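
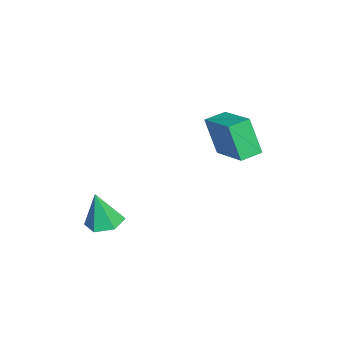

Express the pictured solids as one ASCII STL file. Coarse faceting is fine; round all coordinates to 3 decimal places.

solid 
facet normal -0.061 0.208 -0.976
outer loop
vertex 2.792 -0.762 -1.535
vertex 2.105 -0.505 -1.437
vertex 2.683 -0.048 -1.376
endloop
endfacet
facet normal 0.931 0.062 0.360
outer loop
vertex 2.792 -0.762 -1.535
vertex 2.683 -0.048 -1.376
vertex 2.195 -0.815 0.017
endloop
endfacet
facet normal -0.060 0.207 -0.977
outer loop
vertex 2.683 -0.048 -1.376
vertex 2.105 -0.505 -1.437
vertex 1.996 0.209 -1.279
endloop
endfacet
facet normal 0.360 0.758 0.544
outer loop
vertex 2.683 -0.048 -1.376
vertex 1.996 0.209 -1.279
vertex 2.195 -0.815 0.017
endloop
endfacet
facet normal -0.060 0.207 -0.977
outer loop
vertex 1.996 0.209 -1.279
vertex 2.105 -0.505 -1.437
vertex 1.418 -0.248 -1.34
endloop
endfacet
facet normal -0.546 0.615 0.569
outer loop
vertex 1.996 0.209 -1.279
vertex 1.418 -0.248 -1.34
vertex 2.195 -0.815 0.017
endloop
endfacet
facet normal -0.060 0.208 -0.976
outer loop
vertex 1.418 -0.248 -1.34
vertex 2.105 -0.505 -1.437
vertex 1.526 -0.963 -1.499
endloop
endfacet
facet normal -0.883 -0.225 0.412
outer loop
vertex 1.418 -0.248 -1.34
vertex 1.526 -0.963 -1.499
vertex 2.195 -0.815 0.017
endloop
endfacet
facet normal -0.060 0.208 -0.976
outer loop
vertex 1.526 -0.963 -1.499
vertex 2.105 -0.505 -1.437
vertex 2.213 -1.22 -1.596
endloop
endfacet
facet normal -0.313 -0.922 0.228
outer loop
vertex 1.526 -0.963 -1.499
vertex 2.213 -1.22 -1.596
vertex 2.195 -0.815 0.017
endloop
endfacet
facet normal -0.062 0.208 -0.976
outer loop
vertex 2.213 -1.22 -1.596
vertex 2.105 -0.505 -1.437
vertex 2.792 -0.762 -1.535
endloop
endfacet
facet normal 0.594 -0.778 0.202
outer loop
vertex 2.213 -1.22 -1.596
vertex 2.792 -0.762 -1.535
vertex 2.195 -0.815 0.017
endloop
endfacet
facet normal -0.755 -0.570 -0.325
outer loop
vertex -1.491 2.469 1.845
vertex -2.056 3.146 1.969
vertex -1.218 2.977 0.32
endloop
endfacet
facet normal 0.634 -0.760 -0.140
outer loop
vertex 0.156 4.014 0.911
vertex -1.491 2.469 1.845
vertex -1.218 2.977 0.32
endloop
endfacet
facet normal -0.755 -0.570 -0.325
outer loop
vertex -1.218 2.977 0.32
vertex -2.056 3.146 1.969
vertex -1.782 3.653 0.444
endloop
endfacet
facet normal 0.167 0.311 -0.935
outer loop
vertex -1.782 3.653 0.444
vertex 0.156 4.014 0.911
vertex -1.218 2.977 0.32
endloop
endfacet
facet normal -0.168 -0.311 0.935
outer loop
vertex -1.491 2.469 1.845
vertex -0.682 4.183 2.56
vertex -2.056 3.146 1.969
endloop
endfacet
facet normal 0.635 -0.760 -0.139
outer loop
vertex -0.118 3.507 2.436
vertex -1.491 2.469 1.845
vertex 0.156 4.014 0.911
endloop
endfacet
facet normal -0.167 -0.311 0.935
outer loop
vertex -0.118 3.507 2.436
vertex -0.682 4.183 2.56
vertex -1.491 2.469 1.845
endloop
endfacet
facet normal -0.634 0.761 0.139
outer loop
vertex -2.056 3.146 1.969
vertex -0.682 4.183 2.56
vertex -1.782 3.653 0.444
endloop
endfacet
facet normal 0.167 0.311 -0.935
outer loop
vertex -0.409 4.691 1.035
vertex 0.156 4.014 0.911
vertex -1.782 3.653 0.444
endloop
endfacet
facet normal -0.635 0.760 0.140
outer loop
vertex -1.782 3.653 0.444
vertex -0.682 4.183 2.56
vertex -0.409 4.691 1.035
endloop
endfacet
facet normal 0.754 0.570 0.325
outer loop
vertex -0.409 4.691 1.035
vertex -0.118 3.507 2.436
vertex 0.156 4.014 0.911
endloop
endfacet
facet normal 0.755 0.570 0.325
outer loop
vertex -0.682 4.183 2.56
vertex -0.118 3.507 2.436
vertex -0.409 4.691 1.035
endloop
endfacet

endsolid


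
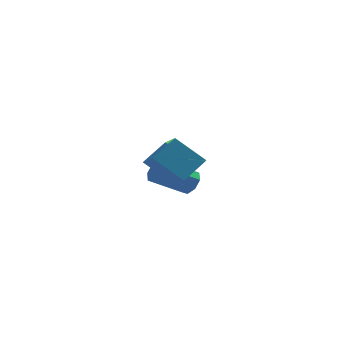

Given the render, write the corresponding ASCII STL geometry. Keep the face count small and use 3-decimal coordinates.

solid 
facet normal 0.721 0.465 -0.514
outer loop
vertex 0.946 3.255 -0.868
vertex 0.566 3.56 -1.125
vertex 0.861 3.613 -0.663
endloop
endfacet
facet normal 0.663 -0.247 0.707
outer loop
vertex 0.946 3.255 -0.868
vertex 0.861 3.613 -0.663
vertex -0.107 2.576 -0.118
endloop
endfacet
facet normal 0.663 -0.247 0.707
outer loop
vertex -0.107 2.576 -0.118
vertex 0.861 3.613 -0.663
vertex -0.192 2.934 0.087
endloop
endfacet
facet normal -0.721 -0.465 0.513
outer loop
vertex -0.107 2.576 -0.118
vertex -0.192 2.934 0.087
vertex -0.486 2.88 -0.375
endloop
endfacet
facet normal 0.721 0.465 -0.514
outer loop
vertex 0.861 3.613 -0.663
vertex 0.566 3.56 -1.125
vertex 0.603 3.94 -0.729
endloop
endfacet
facet normal 0.325 0.427 0.844
outer loop
vertex 0.861 3.613 -0.663
vertex 0.603 3.94 -0.729
vertex -0.192 2.934 0.087
endloop
endfacet
facet normal 0.325 0.428 0.844
outer loop
vertex -0.192 2.934 0.087
vertex 0.603 3.94 -0.729
vertex -0.45 3.26 0.021
endloop
endfacet
facet normal -0.721 -0.466 0.513
outer loop
vertex -0.192 2.934 0.087
vertex -0.45 3.26 0.021
vertex -0.486 2.88 -0.375
endloop
endfacet
facet normal 0.722 0.465 -0.513
outer loop
vertex 0.603 3.94 -0.729
vertex 0.566 3.56 -1.125
vertex 0.324 4.044 -1.027
endloop
endfacet
facet normal -0.203 0.850 0.486
outer loop
vertex 0.603 3.94 -0.729
vertex 0.324 4.044 -1.027
vertex -0.45 3.26 0.021
endloop
endfacet
facet normal -0.203 0.850 0.486
outer loop
vertex -0.45 3.26 0.021
vertex 0.324 4.044 -1.027
vertex -0.729 3.364 -0.277
endloop
endfacet
facet normal -0.721 -0.466 0.513
outer loop
vertex -0.45 3.26 0.021
vertex -0.729 3.364 -0.277
vertex -0.486 2.88 -0.375
endloop
endfacet
facet normal 0.721 0.465 -0.514
outer loop
vertex 0.324 4.044 -1.027
vertex 0.566 3.56 -1.125
vertex 0.187 3.864 -1.382
endloop
endfacet
facet normal -0.612 0.775 -0.157
outer loop
vertex 0.324 4.044 -1.027
vertex 0.187 3.864 -1.382
vertex -0.729 3.364 -0.277
endloop
endfacet
facet normal -0.611 0.776 -0.155
outer loop
vertex -0.729 3.364 -0.277
vertex 0.187 3.864 -1.382
vertex -0.866 3.185 -0.632
endloop
endfacet
facet normal -0.721 -0.466 0.513
outer loop
vertex -0.729 3.364 -0.277
vertex -0.866 3.185 -0.632
vertex -0.486 2.88 -0.375
endloop
endfacet
facet normal 0.721 0.465 -0.513
outer loop
vertex 0.187 3.864 -1.382
vertex 0.566 3.56 -1.125
vertex 0.272 3.506 -1.587
endloop
endfacet
facet normal -0.663 0.247 -0.707
outer loop
vertex 0.187 3.864 -1.382
vertex 0.272 3.506 -1.587
vertex -0.866 3.185 -0.632
endloop
endfacet
facet normal -0.663 0.247 -0.707
outer loop
vertex -0.866 3.185 -0.632
vertex 0.272 3.506 -1.587
vertex -0.781 2.827 -0.837
endloop
endfacet
facet normal -0.721 -0.465 0.514
outer loop
vertex -0.866 3.185 -0.632
vertex -0.781 2.827 -0.837
vertex -0.486 2.88 -0.375
endloop
endfacet
facet normal 0.721 0.466 -0.513
outer loop
vertex 0.272 3.506 -1.587
vertex 0.566 3.56 -1.125
vertex 0.53 3.18 -1.521
endloop
endfacet
facet normal -0.325 -0.428 -0.843
outer loop
vertex 0.272 3.506 -1.587
vertex 0.53 3.18 -1.521
vertex -0.781 2.827 -0.837
endloop
endfacet
facet normal -0.325 -0.427 -0.844
outer loop
vertex -0.781 2.827 -0.837
vertex 0.53 3.18 -1.521
vertex -0.523 2.5 -0.771
endloop
endfacet
facet normal -0.721 -0.465 0.514
outer loop
vertex -0.781 2.827 -0.837
vertex -0.523 2.5 -0.771
vertex -0.486 2.88 -0.375
endloop
endfacet
facet normal 0.721 0.466 -0.513
outer loop
vertex 0.53 3.18 -1.521
vertex 0.566 3.56 -1.125
vertex 0.809 3.076 -1.223
endloop
endfacet
facet normal 0.203 -0.850 -0.486
outer loop
vertex 0.53 3.18 -1.521
vertex 0.809 3.076 -1.223
vertex -0.523 2.5 -0.771
endloop
endfacet
facet normal 0.203 -0.850 -0.486
outer loop
vertex -0.523 2.5 -0.771
vertex 0.809 3.076 -1.223
vertex -0.244 2.396 -0.473
endloop
endfacet
facet normal -0.722 -0.465 0.513
outer loop
vertex -0.523 2.5 -0.771
vertex -0.244 2.396 -0.473
vertex -0.486 2.88 -0.375
endloop
endfacet
facet normal 0.721 0.466 -0.513
outer loop
vertex 0.809 3.076 -1.223
vertex 0.566 3.56 -1.125
vertex 0.946 3.255 -0.868
endloop
endfacet
facet normal 0.612 -0.776 0.155
outer loop
vertex 0.809 3.076 -1.223
vertex 0.946 3.255 -0.868
vertex -0.244 2.396 -0.473
endloop
endfacet
facet normal 0.612 -0.775 0.157
outer loop
vertex -0.244 2.396 -0.473
vertex 0.946 3.255 -0.868
vertex -0.107 2.576 -0.118
endloop
endfacet
facet normal -0.721 -0.465 0.514
outer loop
vertex -0.244 2.396 -0.473
vertex -0.107 2.576 -0.118
vertex -0.486 2.88 -0.375
endloop
endfacet
facet normal -0.745 0.008 0.667
outer loop
vertex 0.204 -1.482 1.87
vertex 0.799 -0.78 2.526
vertex -0.284 -0.55 1.315
endloop
endfacet
facet normal -0.526 -0.621 -0.580
outer loop
vertex 0.721 -0.56 0.414
vertex 0.204 -1.482 1.87
vertex -0.284 -0.55 1.315
endloop
endfacet
facet normal -0.745 0.008 0.667
outer loop
vertex -0.284 -0.55 1.315
vertex 0.799 -0.78 2.526
vertex 0.311 0.152 1.971
endloop
endfacet
facet normal -0.410 0.784 -0.466
outer loop
vertex 0.311 0.152 1.971
vertex 0.721 -0.56 0.414
vertex -0.284 -0.55 1.315
endloop
endfacet
facet normal 0.410 -0.784 0.466
outer loop
vertex 0.204 -1.482 1.87
vertex 1.804 -0.79 1.625
vertex 0.799 -0.78 2.526
endloop
endfacet
facet normal -0.526 -0.621 -0.580
outer loop
vertex 1.209 -1.492 0.969
vertex 0.204 -1.482 1.87
vertex 0.721 -0.56 0.414
endloop
endfacet
facet normal 0.410 -0.784 0.466
outer loop
vertex 1.209 -1.492 0.969
vertex 1.804 -0.79 1.625
vertex 0.204 -1.482 1.87
endloop
endfacet
facet normal 0.526 0.621 0.580
outer loop
vertex 0.799 -0.78 2.526
vertex 1.804 -0.79 1.625
vertex 0.311 0.152 1.971
endloop
endfacet
facet normal -0.410 0.784 -0.466
outer loop
vertex 1.316 0.142 1.07
vertex 0.721 -0.56 0.414
vertex 0.311 0.152 1.971
endloop
endfacet
facet normal 0.526 0.621 0.580
outer loop
vertex 0.311 0.152 1.971
vertex 1.804 -0.79 1.625
vertex 1.316 0.142 1.07
endloop
endfacet
facet normal 0.745 -0.008 -0.667
outer loop
vertex 1.316 0.142 1.07
vertex 1.209 -1.492 0.969
vertex 0.721 -0.56 0.414
endloop
endfacet
facet normal 0.745 -0.008 -0.667
outer loop
vertex 1.804 -0.79 1.625
vertex 1.209 -1.492 0.969
vertex 1.316 0.142 1.07
endloop
endfacet

endsolid


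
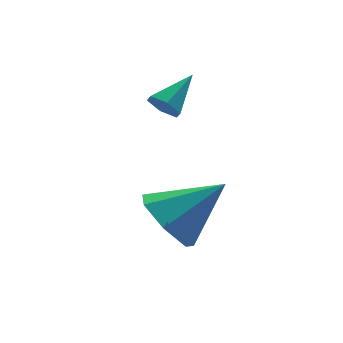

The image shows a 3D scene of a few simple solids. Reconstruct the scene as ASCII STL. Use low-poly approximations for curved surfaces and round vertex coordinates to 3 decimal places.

solid 
facet normal -0.764 -0.401 -0.505
outer loop
vertex 1.215 -0.104 2.493
vertex 0.909 -0.023 2.892
vertex 0.959 0.335 2.532
endloop
endfacet
facet normal 0.634 0.427 -0.644
outer loop
vertex 1.215 -0.104 2.493
vertex 0.959 0.335 2.532
vertex 1.871 0.483 3.528
endloop
endfacet
facet normal -0.763 -0.402 -0.506
outer loop
vertex 0.959 0.335 2.532
vertex 0.909 -0.023 2.892
vertex 0.652 0.416 2.931
endloop
endfacet
facet normal 0.032 0.984 -0.175
outer loop
vertex 0.959 0.335 2.532
vertex 0.652 0.416 2.931
vertex 1.871 0.483 3.528
endloop
endfacet
facet normal -0.764 -0.402 -0.505
outer loop
vertex 0.652 0.416 2.931
vertex 0.909 -0.023 2.892
vertex 0.602 0.059 3.291
endloop
endfacet
facet normal -0.349 0.689 0.635
outer loop
vertex 0.652 0.416 2.931
vertex 0.602 0.059 3.291
vertex 1.871 0.483 3.528
endloop
endfacet
facet normal -0.764 -0.401 -0.506
outer loop
vertex 0.602 0.059 3.291
vertex 0.909 -0.023 2.892
vertex 0.858 -0.38 3.252
endloop
endfacet
facet normal -0.129 -0.162 0.978
outer loop
vertex 0.602 0.059 3.291
vertex 0.858 -0.38 3.252
vertex 1.871 0.483 3.528
endloop
endfacet
facet normal -0.764 -0.401 -0.506
outer loop
vertex 0.858 -0.38 3.252
vertex 0.909 -0.023 2.892
vertex 1.165 -0.462 2.853
endloop
endfacet
facet normal 0.472 -0.718 0.511
outer loop
vertex 0.858 -0.38 3.252
vertex 1.165 -0.462 2.853
vertex 1.871 0.483 3.528
endloop
endfacet
facet normal -0.764 -0.401 -0.505
outer loop
vertex 1.165 -0.462 2.853
vertex 0.909 -0.023 2.892
vertex 1.215 -0.104 2.493
endloop
endfacet
facet normal 0.854 -0.423 -0.302
outer loop
vertex 1.165 -0.462 2.853
vertex 1.215 -0.104 2.493
vertex 1.871 0.483 3.528
endloop
endfacet
facet normal -0.793 0.094 -0.602
outer loop
vertex 0.548 -2.084 -0.003
vertex -0.004 -2.538 0.653
vertex 0.175 -1.588 0.566
endloop
endfacet
facet normal 0.728 0.676 -0.112
outer loop
vertex 0.548 -2.084 -0.003
vertex 0.175 -1.588 0.566
vertex 1.384 -2.702 1.707
endloop
endfacet
facet normal -0.793 0.094 -0.602
outer loop
vertex 0.175 -1.588 0.566
vertex -0.004 -2.538 0.653
vertex -0.333 -1.808 1.201
endloop
endfacet
facet normal 0.277 0.818 0.505
outer loop
vertex 0.175 -1.588 0.566
vertex -0.333 -1.808 1.201
vertex 1.384 -2.702 1.707
endloop
endfacet
facet normal -0.793 0.094 -0.602
outer loop
vertex -0.333 -1.808 1.201
vertex -0.004 -2.538 0.653
vertex -0.593 -2.577 1.423
endloop
endfacet
facet normal -0.116 0.311 0.943
outer loop
vertex -0.333 -1.808 1.201
vertex -0.593 -2.577 1.423
vertex 1.384 -2.702 1.707
endloop
endfacet
facet normal -0.793 0.093 -0.602
outer loop
vertex -0.593 -2.577 1.423
vertex -0.004 -2.538 0.653
vertex -0.409 -3.316 1.066
endloop
endfacet
facet normal -0.155 -0.461 0.874
outer loop
vertex -0.593 -2.577 1.423
vertex -0.409 -3.316 1.066
vertex 1.384 -2.702 1.707
endloop
endfacet
facet normal -0.793 0.094 -0.601
outer loop
vertex -0.409 -3.316 1.066
vertex -0.004 -2.538 0.653
vertex 0.079 -3.47 0.398
endloop
endfacet
facet normal 0.189 -0.918 0.350
outer loop
vertex -0.409 -3.316 1.066
vertex 0.079 -3.47 0.398
vertex 1.384 -2.702 1.707
endloop
endfacet
facet normal -0.793 0.094 -0.602
outer loop
vertex 0.079 -3.47 0.398
vertex -0.004 -2.538 0.653
vertex 0.505 -2.922 -0.078
endloop
endfacet
facet normal 0.657 -0.716 -0.236
outer loop
vertex 0.079 -3.47 0.398
vertex 0.505 -2.922 -0.078
vertex 1.384 -2.702 1.707
endloop
endfacet
facet normal -0.793 0.095 -0.602
outer loop
vertex 0.505 -2.922 -0.078
vertex -0.004 -2.538 0.653
vertex 0.548 -2.084 -0.003
endloop
endfacet
facet normal 0.897 -0.007 -0.441
outer loop
vertex 0.505 -2.922 -0.078
vertex 0.548 -2.084 -0.003
vertex 1.384 -2.702 1.707
endloop
endfacet

endsolid


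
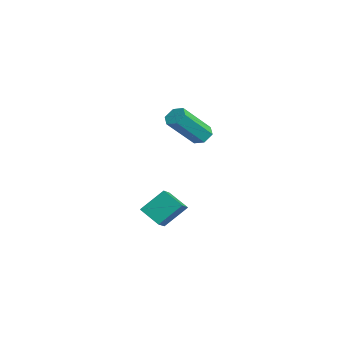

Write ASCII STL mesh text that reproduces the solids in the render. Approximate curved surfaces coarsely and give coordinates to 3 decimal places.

solid 
facet normal -0.199 0.676 -0.709
outer loop
vertex -1.634 -1.731 1.478
vertex -2.134 -1.654 1.692
vertex -1.712 -1.348 1.865
endloop
endfacet
facet normal 0.969 0.242 -0.044
outer loop
vertex -1.634 -1.731 1.478
vertex -1.712 -1.348 1.865
vertex -1.245 -3.042 2.854
endloop
endfacet
facet normal 0.969 0.242 -0.044
outer loop
vertex -1.245 -3.042 2.854
vertex -1.712 -1.348 1.865
vertex -1.323 -2.659 3.241
endloop
endfacet
facet normal 0.200 -0.676 0.709
outer loop
vertex -1.245 -3.042 2.854
vertex -1.323 -2.659 3.241
vertex -1.746 -2.966 3.068
endloop
endfacet
facet normal -0.199 0.676 -0.710
outer loop
vertex -1.712 -1.348 1.865
vertex -2.134 -1.654 1.692
vertex -2.213 -1.271 2.079
endloop
endfacet
facet normal 0.362 0.724 0.587
outer loop
vertex -1.712 -1.348 1.865
vertex -2.213 -1.271 2.079
vertex -1.323 -2.659 3.241
endloop
endfacet
facet normal 0.361 0.724 0.588
outer loop
vertex -1.323 -2.659 3.241
vertex -2.213 -1.271 2.079
vertex -1.824 -2.583 3.455
endloop
endfacet
facet normal 0.200 -0.676 0.709
outer loop
vertex -1.323 -2.659 3.241
vertex -1.824 -2.583 3.455
vertex -1.746 -2.966 3.068
endloop
endfacet
facet normal -0.201 0.676 -0.710
outer loop
vertex -2.213 -1.271 2.079
vertex -2.134 -1.654 1.692
vertex -2.635 -1.578 1.906
endloop
endfacet
facet normal -0.609 0.481 0.631
outer loop
vertex -2.213 -1.271 2.079
vertex -2.635 -1.578 1.906
vertex -1.824 -2.583 3.455
endloop
endfacet
facet normal -0.608 0.482 0.631
outer loop
vertex -1.824 -2.583 3.455
vertex -2.635 -1.578 1.906
vertex -2.246 -2.889 3.282
endloop
endfacet
facet normal 0.199 -0.676 0.709
outer loop
vertex -1.824 -2.583 3.455
vertex -2.246 -2.889 3.282
vertex -1.746 -2.966 3.068
endloop
endfacet
facet normal -0.200 0.676 -0.709
outer loop
vertex -2.635 -1.578 1.906
vertex -2.134 -1.654 1.692
vertex -2.557 -1.961 1.519
endloop
endfacet
facet normal -0.969 -0.242 0.044
outer loop
vertex -2.635 -1.578 1.906
vertex -2.557 -1.961 1.519
vertex -2.246 -2.889 3.282
endloop
endfacet
facet normal -0.969 -0.242 0.044
outer loop
vertex -2.246 -2.889 3.282
vertex -2.557 -1.961 1.519
vertex -2.168 -3.272 2.895
endloop
endfacet
facet normal 0.199 -0.676 0.709
outer loop
vertex -2.246 -2.889 3.282
vertex -2.168 -3.272 2.895
vertex -1.746 -2.966 3.068
endloop
endfacet
facet normal -0.200 0.676 -0.709
outer loop
vertex -2.557 -1.961 1.519
vertex -2.134 -1.654 1.692
vertex -2.056 -2.037 1.305
endloop
endfacet
facet normal -0.361 -0.724 -0.588
outer loop
vertex -2.557 -1.961 1.519
vertex -2.056 -2.037 1.305
vertex -2.168 -3.272 2.895
endloop
endfacet
facet normal -0.362 -0.724 -0.588
outer loop
vertex -2.168 -3.272 2.895
vertex -2.056 -2.037 1.305
vertex -1.667 -3.349 2.681
endloop
endfacet
facet normal 0.199 -0.676 0.710
outer loop
vertex -2.168 -3.272 2.895
vertex -1.667 -3.349 2.681
vertex -1.746 -2.966 3.068
endloop
endfacet
facet normal -0.199 0.676 -0.709
outer loop
vertex -2.056 -2.037 1.305
vertex -2.134 -1.654 1.692
vertex -1.634 -1.731 1.478
endloop
endfacet
facet normal 0.608 -0.482 -0.631
outer loop
vertex -2.056 -2.037 1.305
vertex -1.634 -1.731 1.478
vertex -1.667 -3.349 2.681
endloop
endfacet
facet normal 0.609 -0.481 -0.631
outer loop
vertex -1.667 -3.349 2.681
vertex -1.634 -1.731 1.478
vertex -1.245 -3.042 2.854
endloop
endfacet
facet normal 0.201 -0.676 0.710
outer loop
vertex -1.667 -3.349 2.681
vertex -1.245 -3.042 2.854
vertex -1.746 -2.966 3.068
endloop
endfacet
facet normal -0.681 -0.498 0.536
outer loop
vertex -2.448 -4.277 -2.43
vertex -2.43 -3.248 -1.451
vertex -3.173 -3.805 -2.912
endloop
endfacet
facet normal -0.013 -0.724 -0.689
outer loop
vertex -2.39 -3.232 -3.529
vertex -2.448 -4.277 -2.43
vertex -3.173 -3.805 -2.912
endloop
endfacet
facet normal -0.681 -0.499 0.536
outer loop
vertex -3.173 -3.805 -2.912
vertex -2.43 -3.248 -1.451
vertex -3.155 -2.777 -1.933
endloop
endfacet
facet normal -0.732 0.476 -0.487
outer loop
vertex -3.155 -2.777 -1.933
vertex -2.39 -3.232 -3.529
vertex -3.173 -3.805 -2.912
endloop
endfacet
facet normal 0.732 -0.476 0.487
outer loop
vertex -2.448 -4.277 -2.43
vertex -1.647 -2.675 -2.068
vertex -2.43 -3.248 -1.451
endloop
endfacet
facet normal -0.012 -0.724 -0.689
outer loop
vertex -1.665 -3.703 -3.047
vertex -2.448 -4.277 -2.43
vertex -2.39 -3.232 -3.529
endloop
endfacet
facet normal 0.732 -0.476 0.487
outer loop
vertex -1.665 -3.703 -3.047
vertex -1.647 -2.675 -2.068
vertex -2.448 -4.277 -2.43
endloop
endfacet
facet normal 0.013 0.725 0.689
outer loop
vertex -2.43 -3.248 -1.451
vertex -1.647 -2.675 -2.068
vertex -3.155 -2.777 -1.933
endloop
endfacet
facet normal -0.732 0.476 -0.487
outer loop
vertex -2.372 -2.203 -2.55
vertex -2.39 -3.232 -3.529
vertex -3.155 -2.777 -1.933
endloop
endfacet
facet normal 0.013 0.724 0.690
outer loop
vertex -3.155 -2.777 -1.933
vertex -1.647 -2.675 -2.068
vertex -2.372 -2.203 -2.55
endloop
endfacet
facet normal 0.681 0.499 -0.537
outer loop
vertex -2.372 -2.203 -2.55
vertex -1.665 -3.703 -3.047
vertex -2.39 -3.232 -3.529
endloop
endfacet
facet normal 0.681 0.499 -0.536
outer loop
vertex -1.647 -2.675 -2.068
vertex -1.665 -3.703 -3.047
vertex -2.372 -2.203 -2.55
endloop
endfacet

endsolid


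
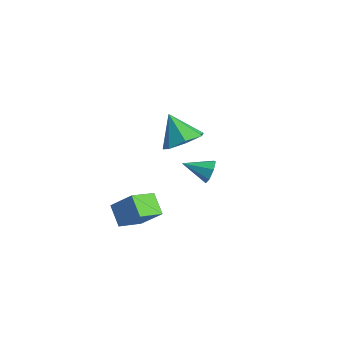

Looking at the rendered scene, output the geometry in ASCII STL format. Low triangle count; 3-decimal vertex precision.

solid 
facet normal 0.668 0.019 -0.744
outer loop
vertex 1.813 0.001 2.571
vertex 1.147 -0.494 1.961
vertex 1.265 0.521 2.093
endloop
endfacet
facet normal 0.032 0.695 0.719
outer loop
vertex 1.813 0.001 2.571
vertex 1.265 0.521 2.093
vertex 0.073 -0.526 3.159
endloop
endfacet
facet normal 0.668 0.019 -0.744
outer loop
vertex 1.265 0.521 2.093
vertex 1.147 -0.494 1.961
vertex 0.628 0.276 1.515
endloop
endfacet
facet normal -0.521 0.823 0.226
outer loop
vertex 1.265 0.521 2.093
vertex 0.628 0.276 1.515
vertex 0.073 -0.526 3.159
endloop
endfacet
facet normal 0.668 0.020 -0.744
outer loop
vertex 0.628 0.276 1.515
vertex 1.147 -0.494 1.961
vertex 0.383 -0.549 1.273
endloop
endfacet
facet normal -0.933 0.323 -0.157
outer loop
vertex 0.628 0.276 1.515
vertex 0.383 -0.549 1.273
vertex 0.073 -0.526 3.159
endloop
endfacet
facet normal 0.668 0.020 -0.744
outer loop
vertex 0.383 -0.549 1.273
vertex 1.147 -0.494 1.961
vertex 0.713 -1.332 1.549
endloop
endfacet
facet normal -0.893 -0.426 -0.142
outer loop
vertex 0.383 -0.549 1.273
vertex 0.713 -1.332 1.549
vertex 0.073 -0.526 3.159
endloop
endfacet
facet normal 0.668 0.020 -0.744
outer loop
vertex 0.713 -1.332 1.549
vertex 1.147 -0.494 1.961
vertex 1.371 -1.485 2.135
endloop
endfacet
facet normal -0.432 -0.863 0.260
outer loop
vertex 0.713 -1.332 1.549
vertex 1.371 -1.485 2.135
vertex 0.073 -0.526 3.159
endloop
endfacet
facet normal 0.668 0.020 -0.744
outer loop
vertex 1.371 -1.485 2.135
vertex 1.147 -0.494 1.961
vertex 1.86 -0.891 2.59
endloop
endfacet
facet normal 0.104 -0.657 0.747
outer loop
vertex 1.371 -1.485 2.135
vertex 1.86 -0.891 2.59
vertex 0.073 -0.526 3.159
endloop
endfacet
facet normal 0.667 0.019 -0.744
outer loop
vertex 1.86 -0.891 2.59
vertex 1.147 -0.494 1.961
vertex 1.813 0.001 2.571
endloop
endfacet
facet normal 0.310 0.037 0.950
outer loop
vertex 1.86 -0.891 2.59
vertex 1.813 0.001 2.571
vertex 0.073 -0.526 3.159
endloop
endfacet
facet normal 0.649 0.681 -0.338
outer loop
vertex 0.182 1.993 -2.195
vertex -0.229 2.124 -2.72
vertex -0.218 2.418 -2.107
endloop
endfacet
facet normal 0.060 -0.148 0.987
outer loop
vertex 0.182 1.993 -2.195
vertex -0.218 2.418 -2.107
vertex -1.151 1.156 -2.24
endloop
endfacet
facet normal 0.648 0.682 -0.339
outer loop
vertex -0.218 2.418 -2.107
vertex -0.229 2.124 -2.72
vertex -0.627 2.621 -2.481
endloop
endfacet
facet normal -0.547 0.323 0.773
outer loop
vertex -0.218 2.418 -2.107
vertex -0.627 2.621 -2.481
vertex -1.151 1.156 -2.24
endloop
endfacet
facet normal 0.649 0.682 -0.338
outer loop
vertex -0.627 2.621 -2.481
vertex -0.229 2.124 -2.72
vertex -0.736 2.45 -3.035
endloop
endfacet
facet normal -0.935 0.347 0.077
outer loop
vertex -0.627 2.621 -2.481
vertex -0.736 2.45 -3.035
vertex -1.151 1.156 -2.24
endloop
endfacet
facet normal 0.649 0.682 -0.338
outer loop
vertex -0.736 2.45 -3.035
vertex -0.229 2.124 -2.72
vertex -0.464 2.034 -3.352
endloop
endfacet
facet normal -0.813 -0.093 -0.575
outer loop
vertex -0.736 2.45 -3.035
vertex -0.464 2.034 -3.352
vertex -1.151 1.156 -2.24
endloop
endfacet
facet normal 0.649 0.681 -0.338
outer loop
vertex -0.464 2.034 -3.352
vertex -0.229 2.124 -2.72
vertex -0.015 1.685 -3.193
endloop
endfacet
facet normal -0.272 -0.666 -0.694
outer loop
vertex -0.464 2.034 -3.352
vertex -0.015 1.685 -3.193
vertex -1.151 1.156 -2.24
endloop
endfacet
facet normal 0.649 0.681 -0.339
outer loop
vertex -0.015 1.685 -3.193
vertex -0.229 2.124 -2.72
vertex 0.273 1.667 -2.678
endloop
endfacet
facet normal 0.280 -0.941 -0.189
outer loop
vertex -0.015 1.685 -3.193
vertex 0.273 1.667 -2.678
vertex -1.151 1.156 -2.24
endloop
endfacet
facet normal 0.649 0.682 -0.338
outer loop
vertex 0.273 1.667 -2.678
vertex -0.229 2.124 -2.72
vertex 0.182 1.993 -2.195
endloop
endfacet
facet normal 0.427 -0.710 0.560
outer loop
vertex 0.273 1.667 -2.678
vertex 0.182 1.993 -2.195
vertex -1.151 1.156 -2.24
endloop
endfacet
facet normal -0.575 -0.401 -0.713
outer loop
vertex -1.189 -2.915 -3.118
vertex -1.289 -1.586 -3.784
vertex -0.202 -3.168 -3.771
endloop
endfacet
facet normal 0.068 -0.892 0.448
outer loop
vertex 0.649 -2.574 -2.716
vertex -1.189 -2.915 -3.118
vertex -0.202 -3.168 -3.771
endloop
endfacet
facet normal -0.575 -0.401 -0.713
outer loop
vertex -0.202 -3.168 -3.771
vertex -1.289 -1.586 -3.784
vertex -0.302 -1.839 -4.438
endloop
endfacet
facet normal 0.815 -0.210 -0.540
outer loop
vertex -0.302 -1.839 -4.438
vertex 0.649 -2.574 -2.716
vertex -0.202 -3.168 -3.771
endloop
endfacet
facet normal -0.815 0.209 0.540
outer loop
vertex -1.189 -2.915 -3.118
vertex -0.438 -0.992 -2.729
vertex -1.289 -1.586 -3.784
endloop
endfacet
facet normal 0.068 -0.892 0.447
outer loop
vertex -0.338 -2.321 -2.062
vertex -1.189 -2.915 -3.118
vertex 0.649 -2.574 -2.716
endloop
endfacet
facet normal -0.816 0.209 0.539
outer loop
vertex -0.338 -2.321 -2.062
vertex -0.438 -0.992 -2.729
vertex -1.189 -2.915 -3.118
endloop
endfacet
facet normal -0.068 0.892 -0.447
outer loop
vertex -1.289 -1.586 -3.784
vertex -0.438 -0.992 -2.729
vertex -0.302 -1.839 -4.438
endloop
endfacet
facet normal 0.816 -0.209 -0.540
outer loop
vertex 0.549 -1.245 -3.382
vertex 0.649 -2.574 -2.716
vertex -0.302 -1.839 -4.438
endloop
endfacet
facet normal -0.067 0.892 -0.447
outer loop
vertex -0.302 -1.839 -4.438
vertex -0.438 -0.992 -2.729
vertex 0.549 -1.245 -3.382
endloop
endfacet
facet normal 0.575 0.401 0.713
outer loop
vertex 0.549 -1.245 -3.382
vertex -0.338 -2.321 -2.062
vertex 0.649 -2.574 -2.716
endloop
endfacet
facet normal 0.575 0.401 0.713
outer loop
vertex -0.438 -0.992 -2.729
vertex -0.338 -2.321 -2.062
vertex 0.549 -1.245 -3.382
endloop
endfacet

endsolid


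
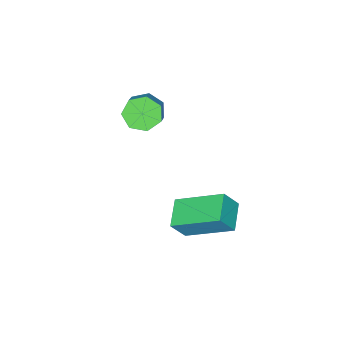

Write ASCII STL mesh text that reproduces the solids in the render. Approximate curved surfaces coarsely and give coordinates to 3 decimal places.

solid 
facet normal -0.763 -0.551 0.337
outer loop
vertex 0.806 0.153 -0.821
vertex 0.04 1.797 0.135
vertex 0.284 0.381 -1.63
endloop
endfacet
facet normal 0.373 -0.802 -0.467
outer loop
vertex 1.2 1.043 -2.035
vertex 0.806 0.153 -0.821
vertex 0.284 0.381 -1.63
endloop
endfacet
facet normal -0.763 -0.551 0.337
outer loop
vertex 0.284 0.381 -1.63
vertex 0.04 1.797 0.135
vertex -0.482 2.025 -0.675
endloop
endfacet
facet normal -0.527 0.229 -0.818
outer loop
vertex -0.482 2.025 -0.675
vertex 1.2 1.043 -2.035
vertex 0.284 0.381 -1.63
endloop
endfacet
facet normal 0.528 -0.230 0.818
outer loop
vertex 0.806 0.153 -0.821
vertex 0.956 2.459 -0.27
vertex 0.04 1.797 0.135
endloop
endfacet
facet normal 0.374 -0.802 -0.466
outer loop
vertex 1.722 0.815 -1.225
vertex 0.806 0.153 -0.821
vertex 1.2 1.043 -2.035
endloop
endfacet
facet normal 0.527 -0.230 0.818
outer loop
vertex 1.722 0.815 -1.225
vertex 0.956 2.459 -0.27
vertex 0.806 0.153 -0.821
endloop
endfacet
facet normal -0.373 0.802 0.466
outer loop
vertex 0.04 1.797 0.135
vertex 0.956 2.459 -0.27
vertex -0.482 2.025 -0.675
endloop
endfacet
facet normal -0.527 0.230 -0.818
outer loop
vertex 0.434 2.687 -1.079
vertex 1.2 1.043 -2.035
vertex -0.482 2.025 -0.675
endloop
endfacet
facet normal -0.373 0.802 0.467
outer loop
vertex -0.482 2.025 -0.675
vertex 0.956 2.459 -0.27
vertex 0.434 2.687 -1.079
endloop
endfacet
facet normal 0.763 0.551 -0.337
outer loop
vertex 0.434 2.687 -1.079
vertex 1.722 0.815 -1.225
vertex 1.2 1.043 -2.035
endloop
endfacet
facet normal 0.763 0.551 -0.337
outer loop
vertex 0.956 2.459 -0.27
vertex 1.722 0.815 -1.225
vertex 0.434 2.687 -1.079
endloop
endfacet
facet normal -0.621 -0.516 -0.590
outer loop
vertex -0.032 -3.205 1.559
vertex -0.532 -2.647 1.597
vertex 0.022 -2.746 1.101
endloop
endfacet
facet normal 0.779 -0.486 -0.395
outer loop
vertex -0.032 -3.205 1.559
vertex 0.022 -2.746 1.101
vertex 0.732 -2.57 2.285
endloop
endfacet
facet normal 0.780 -0.485 -0.395
outer loop
vertex 0.732 -2.57 2.285
vertex 0.022 -2.746 1.101
vertex 0.785 -2.111 1.826
endloop
endfacet
facet normal 0.621 0.517 0.589
outer loop
vertex 0.732 -2.57 2.285
vertex 0.785 -2.111 1.826
vertex 0.232 -2.013 2.323
endloop
endfacet
facet normal -0.620 -0.518 -0.589
outer loop
vertex 0.022 -2.746 1.101
vertex -0.532 -2.647 1.597
vertex -0.342 -2.213 1.016
endloop
endfacet
facet normal 0.550 0.249 -0.797
outer loop
vertex 0.022 -2.746 1.101
vertex -0.342 -2.213 1.016
vertex 0.785 -2.111 1.826
endloop
endfacet
facet normal 0.550 0.249 -0.797
outer loop
vertex 0.785 -2.111 1.826
vertex -0.342 -2.213 1.016
vertex 0.422 -1.578 1.742
endloop
endfacet
facet normal 0.621 0.516 0.590
outer loop
vertex 0.785 -2.111 1.826
vertex 0.422 -1.578 1.742
vertex 0.232 -2.013 2.323
endloop
endfacet
facet normal -0.621 -0.517 -0.589
outer loop
vertex -0.342 -2.213 1.016
vertex -0.532 -2.647 1.597
vertex -0.848 -2.007 1.369
endloop
endfacet
facet normal -0.093 0.796 -0.598
outer loop
vertex -0.342 -2.213 1.016
vertex -0.848 -2.007 1.369
vertex 0.422 -1.578 1.742
endloop
endfacet
facet normal -0.093 0.796 -0.598
outer loop
vertex 0.422 -1.578 1.742
vertex -0.848 -2.007 1.369
vertex -0.084 -1.372 2.095
endloop
endfacet
facet normal 0.621 0.516 0.590
outer loop
vertex 0.422 -1.578 1.742
vertex -0.084 -1.372 2.095
vertex 0.232 -2.013 2.323
endloop
endfacet
facet normal -0.621 -0.517 -0.590
outer loop
vertex -0.848 -2.007 1.369
vertex -0.532 -2.647 1.597
vertex -1.117 -2.283 1.894
endloop
endfacet
facet normal -0.666 0.744 0.050
outer loop
vertex -0.848 -2.007 1.369
vertex -1.117 -2.283 1.894
vertex -0.084 -1.372 2.095
endloop
endfacet
facet normal -0.666 0.744 0.050
outer loop
vertex -0.084 -1.372 2.095
vertex -1.117 -2.283 1.894
vertex -0.353 -1.648 2.619
endloop
endfacet
facet normal 0.621 0.516 0.590
outer loop
vertex -0.084 -1.372 2.095
vertex -0.353 -1.648 2.619
vertex 0.232 -2.013 2.323
endloop
endfacet
facet normal -0.621 -0.516 -0.590
outer loop
vertex -1.117 -2.283 1.894
vertex -0.532 -2.647 1.597
vertex -0.945 -2.834 2.195
endloop
endfacet
facet normal -0.738 0.131 0.662
outer loop
vertex -1.117 -2.283 1.894
vertex -0.945 -2.834 2.195
vertex -0.353 -1.648 2.619
endloop
endfacet
facet normal -0.738 0.132 0.661
outer loop
vertex -0.353 -1.648 2.619
vertex -0.945 -2.834 2.195
vertex -0.181 -2.199 2.921
endloop
endfacet
facet normal 0.621 0.517 0.589
outer loop
vertex -0.353 -1.648 2.619
vertex -0.181 -2.199 2.921
vertex 0.232 -2.013 2.323
endloop
endfacet
facet normal -0.620 -0.517 -0.590
outer loop
vertex -0.945 -2.834 2.195
vertex -0.532 -2.647 1.597
vertex -0.462 -3.244 2.046
endloop
endfacet
facet normal -0.254 -0.580 0.774
outer loop
vertex -0.945 -2.834 2.195
vertex -0.462 -3.244 2.046
vertex -0.181 -2.199 2.921
endloop
endfacet
facet normal -0.252 -0.580 0.774
outer loop
vertex -0.181 -2.199 2.921
vertex -0.462 -3.244 2.046
vertex 0.302 -2.609 2.771
endloop
endfacet
facet normal 0.621 0.516 0.590
outer loop
vertex -0.181 -2.199 2.921
vertex 0.302 -2.609 2.771
vertex 0.232 -2.013 2.323
endloop
endfacet
facet normal -0.621 -0.516 -0.590
outer loop
vertex -0.462 -3.244 2.046
vertex -0.532 -2.647 1.597
vertex -0.032 -3.205 1.559
endloop
endfacet
facet normal 0.422 -0.854 0.304
outer loop
vertex -0.462 -3.244 2.046
vertex -0.032 -3.205 1.559
vertex 0.302 -2.609 2.771
endloop
endfacet
facet normal 0.421 -0.854 0.304
outer loop
vertex 0.302 -2.609 2.771
vertex -0.032 -3.205 1.559
vertex 0.732 -2.57 2.285
endloop
endfacet
facet normal 0.620 0.517 0.590
outer loop
vertex 0.302 -2.609 2.771
vertex 0.732 -2.57 2.285
vertex 0.232 -2.013 2.323
endloop
endfacet

endsolid


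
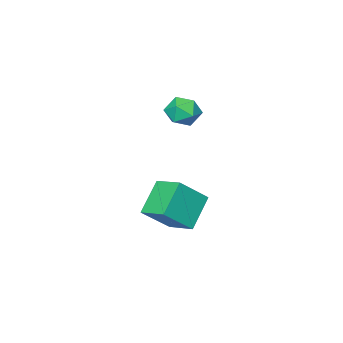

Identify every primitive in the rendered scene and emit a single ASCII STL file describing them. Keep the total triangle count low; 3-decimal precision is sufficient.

solid 
facet normal -0.718 0.192 -0.669
outer loop
vertex 1.952 -0.695 -1.259
vertex 1.931 0.605 -0.863
vertex 3.149 -0.318 -2.435
endloop
endfacet
facet normal 0.015 -0.957 -0.291
outer loop
vertex 4.369 -0.645 -1.297
vertex 1.952 -0.695 -1.259
vertex 3.149 -0.318 -2.435
endloop
endfacet
facet normal -0.718 0.193 -0.669
outer loop
vertex 3.149 -0.318 -2.435
vertex 1.931 0.605 -0.863
vertex 3.128 0.983 -2.038
endloop
endfacet
facet normal 0.696 0.220 -0.683
outer loop
vertex 3.128 0.983 -2.038
vertex 4.369 -0.645 -1.297
vertex 3.149 -0.318 -2.435
endloop
endfacet
facet normal -0.696 -0.219 0.683
outer loop
vertex 1.952 -0.695 -1.259
vertex 3.151 0.278 0.275
vertex 1.931 0.605 -0.863
endloop
endfacet
facet normal 0.015 -0.956 -0.292
outer loop
vertex 3.172 -1.023 -0.122
vertex 1.952 -0.695 -1.259
vertex 4.369 -0.645 -1.297
endloop
endfacet
facet normal -0.696 -0.220 0.683
outer loop
vertex 3.172 -1.023 -0.122
vertex 3.151 0.278 0.275
vertex 1.952 -0.695 -1.259
endloop
endfacet
facet normal -0.016 0.956 0.292
outer loop
vertex 1.931 0.605 -0.863
vertex 3.151 0.278 0.275
vertex 3.128 0.983 -2.038
endloop
endfacet
facet normal 0.696 0.219 -0.684
outer loop
vertex 4.348 0.655 -0.901
vertex 4.369 -0.645 -1.297
vertex 3.128 0.983 -2.038
endloop
endfacet
facet normal -0.015 0.956 0.292
outer loop
vertex 3.128 0.983 -2.038
vertex 3.151 0.278 0.275
vertex 4.348 0.655 -0.901
endloop
endfacet
facet normal 0.718 -0.192 0.669
outer loop
vertex 4.348 0.655 -0.901
vertex 3.172 -1.023 -0.122
vertex 4.369 -0.645 -1.297
endloop
endfacet
facet normal 0.718 -0.193 0.669
outer loop
vertex 3.151 0.278 0.275
vertex 3.172 -1.023 -0.122
vertex 4.348 0.655 -0.901
endloop
endfacet
facet normal -0.460 -0.742 0.488
outer loop
vertex 1.299 -1.002 3.719
vertex 1.802 -1.537 3.38
vertex 1.994 -1.192 4.086
endloop
endfacet
facet normal -0.491 -0.135 0.861
outer loop
vertex 1.299 -1.002 3.719
vertex 1.994 -1.192 4.086
vertex 1.746 -0.422 4.065
endloop
endfacet
facet normal -0.815 0.356 0.457
outer loop
vertex 1.299 -1.002 3.719
vertex 1.746 -0.422 4.065
vertex 1.399 -0.291 3.344
endloop
endfacet
facet normal -0.985 0.051 -0.165
outer loop
vertex 1.299 -1.002 3.719
vertex 1.399 -0.291 3.344
vertex 1.434 -0.981 2.921
endloop
endfacet
facet normal -0.765 -0.627 -0.146
outer loop
vertex 1.299 -1.002 3.719
vertex 1.434 -0.981 2.921
vertex 1.802 -1.537 3.38
endloop
endfacet
facet normal 0.177 0.084 0.981
outer loop
vertex 1.746 -0.422 4.065
vertex 1.994 -1.192 4.086
vertex 2.526 -0.599 3.939
endloop
endfacet
facet normal 0.226 -0.898 0.377
outer loop
vertex 1.994 -1.192 4.086
vertex 1.802 -1.537 3.38
vertex 2.561 -1.289 3.516
endloop
endfacet
facet normal -0.267 -0.712 -0.649
outer loop
vertex 1.802 -1.537 3.38
vertex 1.434 -0.981 2.921
vertex 2.214 -1.158 2.795
endloop
endfacet
facet normal -0.620 0.387 -0.683
outer loop
vertex 1.434 -0.981 2.921
vertex 1.399 -0.291 3.344
vertex 1.966 -0.388 2.774
endloop
endfacet
facet normal -0.346 0.880 0.326
outer loop
vertex 1.399 -0.291 3.344
vertex 1.746 -0.422 4.065
vertex 2.158 -0.043 3.48
endloop
endfacet
facet normal 0.985 -0.051 0.165
outer loop
vertex 2.661 -0.578 3.141
vertex 2.526 -0.599 3.939
vertex 2.561 -1.289 3.516
endloop
endfacet
facet normal 0.815 -0.356 -0.457
outer loop
vertex 2.661 -0.578 3.141
vertex 2.561 -1.289 3.516
vertex 2.214 -1.158 2.795
endloop
endfacet
facet normal 0.491 0.135 -0.861
outer loop
vertex 2.661 -0.578 3.141
vertex 2.214 -1.158 2.795
vertex 1.966 -0.388 2.774
endloop
endfacet
facet normal 0.460 0.742 -0.488
outer loop
vertex 2.661 -0.578 3.141
vertex 1.966 -0.388 2.774
vertex 2.158 -0.043 3.48
endloop
endfacet
facet normal 0.765 0.627 0.146
outer loop
vertex 2.661 -0.578 3.141
vertex 2.158 -0.043 3.48
vertex 2.526 -0.599 3.939
endloop
endfacet
facet normal 0.620 -0.387 0.683
outer loop
vertex 2.561 -1.289 3.516
vertex 2.526 -0.599 3.939
vertex 1.994 -1.192 4.086
endloop
endfacet
facet normal 0.346 -0.880 -0.326
outer loop
vertex 2.214 -1.158 2.795
vertex 2.561 -1.289 3.516
vertex 1.802 -1.537 3.38
endloop
endfacet
facet normal -0.177 -0.084 -0.981
outer loop
vertex 1.966 -0.388 2.774
vertex 2.214 -1.158 2.795
vertex 1.434 -0.981 2.921
endloop
endfacet
facet normal -0.226 0.898 -0.377
outer loop
vertex 2.158 -0.043 3.48
vertex 1.966 -0.388 2.774
vertex 1.399 -0.291 3.344
endloop
endfacet
facet normal 0.267 0.712 0.649
outer loop
vertex 2.526 -0.599 3.939
vertex 2.158 -0.043 3.48
vertex 1.746 -0.422 4.065
endloop
endfacet

endsolid


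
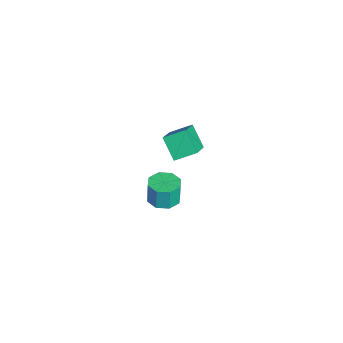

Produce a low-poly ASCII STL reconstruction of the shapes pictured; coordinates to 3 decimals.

solid 
facet normal -0.653 -0.299 0.696
outer loop
vertex -3.185 3.352 1.1
vertex -4.297 3.812 0.255
vertex -3.239 2.297 0.597
endloop
endfacet
facet normal 0.756 -0.313 0.575
outer loop
vertex -2.383 2.688 -0.315
vertex -3.185 3.352 1.1
vertex -3.239 2.297 0.597
endloop
endfacet
facet normal -0.653 -0.299 0.696
outer loop
vertex -3.239 2.297 0.597
vertex -4.297 3.812 0.255
vertex -4.35 2.757 -0.248
endloop
endfacet
facet normal -0.046 -0.902 -0.430
outer loop
vertex -4.35 2.757 -0.248
vertex -2.383 2.688 -0.315
vertex -3.239 2.297 0.597
endloop
endfacet
facet normal 0.046 0.902 0.430
outer loop
vertex -3.185 3.352 1.1
vertex -3.441 4.203 -0.657
vertex -4.297 3.812 0.255
endloop
endfacet
facet normal 0.756 -0.312 0.575
outer loop
vertex -2.33 3.743 0.188
vertex -3.185 3.352 1.1
vertex -2.383 2.688 -0.315
endloop
endfacet
facet normal 0.046 0.902 0.430
outer loop
vertex -2.33 3.743 0.188
vertex -3.441 4.203 -0.657
vertex -3.185 3.352 1.1
endloop
endfacet
facet normal -0.756 0.312 -0.575
outer loop
vertex -4.297 3.812 0.255
vertex -3.441 4.203 -0.657
vertex -4.35 2.757 -0.248
endloop
endfacet
facet normal -0.046 -0.902 -0.430
outer loop
vertex -3.495 3.148 -1.16
vertex -2.383 2.688 -0.315
vertex -4.35 2.757 -0.248
endloop
endfacet
facet normal -0.756 0.313 -0.575
outer loop
vertex -4.35 2.757 -0.248
vertex -3.441 4.203 -0.657
vertex -3.495 3.148 -1.16
endloop
endfacet
facet normal 0.653 0.299 -0.696
outer loop
vertex -3.495 3.148 -1.16
vertex -2.33 3.743 0.188
vertex -2.383 2.688 -0.315
endloop
endfacet
facet normal 0.653 0.298 -0.696
outer loop
vertex -3.441 4.203 -0.657
vertex -2.33 3.743 0.188
vertex -3.495 3.148 -1.16
endloop
endfacet
facet normal 0.068 -0.034 -0.997
outer loop
vertex 2.899 1.192 2.292
vertex 2.297 1.601 2.237
vertex 3.013 1.739 2.281
endloop
endfacet
facet normal 0.977 -0.202 0.074
outer loop
vertex 2.899 1.192 2.292
vertex 3.013 1.739 2.281
vertex 2.825 1.23 3.379
endloop
endfacet
facet normal 0.977 -0.200 0.074
outer loop
vertex 2.825 1.23 3.379
vertex 3.013 1.739 2.281
vertex 2.938 1.777 3.368
endloop
endfacet
facet normal -0.069 0.034 0.997
outer loop
vertex 2.825 1.23 3.379
vertex 2.938 1.777 3.368
vertex 2.223 1.639 3.323
endloop
endfacet
facet normal 0.068 -0.035 -0.997
outer loop
vertex 3.013 1.739 2.281
vertex 2.297 1.601 2.237
vertex 2.707 2.205 2.244
endloop
endfacet
facet normal 0.834 0.551 0.038
outer loop
vertex 3.013 1.739 2.281
vertex 2.707 2.205 2.244
vertex 2.938 1.777 3.368
endloop
endfacet
facet normal 0.835 0.549 0.038
outer loop
vertex 2.938 1.777 3.368
vertex 2.707 2.205 2.244
vertex 2.633 2.243 3.331
endloop
endfacet
facet normal -0.069 0.034 0.997
outer loop
vertex 2.938 1.777 3.368
vertex 2.633 2.243 3.331
vertex 2.223 1.639 3.323
endloop
endfacet
facet normal 0.068 -0.034 -0.997
outer loop
vertex 2.707 2.205 2.244
vertex 2.297 1.601 2.237
vertex 2.161 2.318 2.203
endloop
endfacet
facet normal 0.204 0.979 -0.020
outer loop
vertex 2.707 2.205 2.244
vertex 2.161 2.318 2.203
vertex 2.633 2.243 3.331
endloop
endfacet
facet normal 0.202 0.979 -0.020
outer loop
vertex 2.633 2.243 3.331
vertex 2.161 2.318 2.203
vertex 2.087 2.355 3.289
endloop
endfacet
facet normal -0.070 0.034 0.997
outer loop
vertex 2.633 2.243 3.331
vertex 2.087 2.355 3.289
vertex 2.223 1.639 3.323
endloop
endfacet
facet normal 0.070 -0.034 -0.997
outer loop
vertex 2.161 2.318 2.203
vertex 2.297 1.601 2.237
vertex 1.695 2.01 2.181
endloop
endfacet
facet normal -0.548 0.834 -0.066
outer loop
vertex 2.161 2.318 2.203
vertex 1.695 2.01 2.181
vertex 2.087 2.355 3.289
endloop
endfacet
facet normal -0.547 0.835 -0.066
outer loop
vertex 2.087 2.355 3.289
vertex 1.695 2.01 2.181
vertex 1.621 2.048 3.268
endloop
endfacet
facet normal -0.068 0.034 0.997
outer loop
vertex 2.087 2.355 3.289
vertex 1.621 2.048 3.268
vertex 2.223 1.639 3.323
endloop
endfacet
facet normal 0.069 -0.034 -0.997
outer loop
vertex 1.695 2.01 2.181
vertex 2.297 1.601 2.237
vertex 1.582 1.463 2.192
endloop
endfacet
facet normal -0.977 0.200 -0.074
outer loop
vertex 1.695 2.01 2.181
vertex 1.582 1.463 2.192
vertex 1.621 2.048 3.268
endloop
endfacet
facet normal -0.977 0.202 -0.074
outer loop
vertex 1.621 2.048 3.268
vertex 1.582 1.463 2.192
vertex 1.507 1.501 3.279
endloop
endfacet
facet normal -0.068 0.034 0.997
outer loop
vertex 1.621 2.048 3.268
vertex 1.507 1.501 3.279
vertex 2.223 1.639 3.323
endloop
endfacet
facet normal 0.069 -0.034 -0.997
outer loop
vertex 1.582 1.463 2.192
vertex 2.297 1.601 2.237
vertex 1.887 0.997 2.229
endloop
endfacet
facet normal -0.835 -0.549 -0.038
outer loop
vertex 1.582 1.463 2.192
vertex 1.887 0.997 2.229
vertex 1.507 1.501 3.279
endloop
endfacet
facet normal -0.834 -0.551 -0.038
outer loop
vertex 1.507 1.501 3.279
vertex 1.887 0.997 2.229
vertex 1.813 1.035 3.316
endloop
endfacet
facet normal -0.068 0.035 0.997
outer loop
vertex 1.507 1.501 3.279
vertex 1.813 1.035 3.316
vertex 2.223 1.639 3.323
endloop
endfacet
facet normal 0.070 -0.034 -0.997
outer loop
vertex 1.887 0.997 2.229
vertex 2.297 1.601 2.237
vertex 2.433 0.885 2.271
endloop
endfacet
facet normal -0.202 -0.979 0.020
outer loop
vertex 1.887 0.997 2.229
vertex 2.433 0.885 2.271
vertex 1.813 1.035 3.316
endloop
endfacet
facet normal -0.204 -0.979 0.019
outer loop
vertex 1.813 1.035 3.316
vertex 2.433 0.885 2.271
vertex 2.359 0.922 3.357
endloop
endfacet
facet normal -0.068 0.034 0.997
outer loop
vertex 1.813 1.035 3.316
vertex 2.359 0.922 3.357
vertex 2.223 1.639 3.323
endloop
endfacet
facet normal 0.068 -0.034 -0.997
outer loop
vertex 2.433 0.885 2.271
vertex 2.297 1.601 2.237
vertex 2.899 1.192 2.292
endloop
endfacet
facet normal 0.547 -0.835 0.066
outer loop
vertex 2.433 0.885 2.271
vertex 2.899 1.192 2.292
vertex 2.359 0.922 3.357
endloop
endfacet
facet normal 0.548 -0.834 0.066
outer loop
vertex 2.359 0.922 3.357
vertex 2.899 1.192 2.292
vertex 2.825 1.23 3.379
endloop
endfacet
facet normal -0.070 0.034 0.997
outer loop
vertex 2.359 0.922 3.357
vertex 2.825 1.23 3.379
vertex 2.223 1.639 3.323
endloop
endfacet

endsolid


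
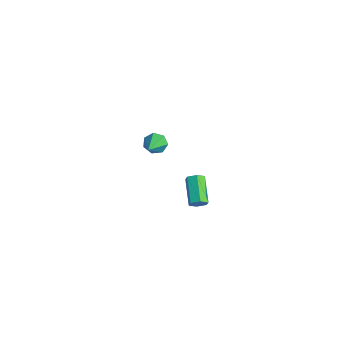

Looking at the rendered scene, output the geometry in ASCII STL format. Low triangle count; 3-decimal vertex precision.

solid 
facet normal -0.700 0.546 -0.460
outer loop
vertex -4.082 3.976 -2.103
vertex -4.58 3.762 -1.599
vertex -4.131 4.35 -1.584
endloop
endfacet
facet normal 0.884 0.415 -0.215
outer loop
vertex -4.082 3.976 -2.103
vertex -4.131 4.35 -1.584
vertex -3.06 2.578 -0.601
endloop
endfacet
facet normal -0.700 0.546 -0.460
outer loop
vertex -4.131 4.35 -1.584
vertex -4.58 3.762 -1.599
vertex -4.518 4.282 -1.076
endloop
endfacet
facet normal 0.572 0.634 0.520
outer loop
vertex -4.131 4.35 -1.584
vertex -4.518 4.282 -1.076
vertex -3.06 2.578 -0.601
endloop
endfacet
facet normal -0.700 0.546 -0.460
outer loop
vertex -4.518 4.282 -1.076
vertex -4.58 3.762 -1.599
vertex -4.951 3.823 -0.962
endloop
endfacet
facet normal -0.016 0.255 0.967
outer loop
vertex -4.518 4.282 -1.076
vertex -4.951 3.823 -0.962
vertex -3.06 2.578 -0.601
endloop
endfacet
facet normal -0.700 0.546 -0.460
outer loop
vertex -4.951 3.823 -0.962
vertex -4.58 3.762 -1.599
vertex -5.105 3.318 -1.327
endloop
endfacet
facet normal -0.437 -0.436 0.787
outer loop
vertex -4.951 3.823 -0.962
vertex -5.105 3.318 -1.327
vertex -3.06 2.578 -0.601
endloop
endfacet
facet normal -0.700 0.545 -0.461
outer loop
vertex -5.105 3.318 -1.327
vertex -4.58 3.762 -1.599
vertex -4.863 3.147 -1.897
endloop
endfacet
facet normal -0.374 -0.920 0.117
outer loop
vertex -5.105 3.318 -1.327
vertex -4.863 3.147 -1.897
vertex -3.06 2.578 -0.601
endloop
endfacet
facet normal -0.701 0.545 -0.460
outer loop
vertex -4.863 3.147 -1.897
vertex -4.58 3.762 -1.599
vertex -4.408 3.44 -2.243
endloop
endfacet
facet normal 0.125 -0.832 -0.540
outer loop
vertex -4.863 3.147 -1.897
vertex -4.408 3.44 -2.243
vertex -3.06 2.578 -0.601
endloop
endfacet
facet normal -0.700 0.546 -0.460
outer loop
vertex -4.408 3.44 -2.243
vertex -4.58 3.762 -1.599
vertex -4.082 3.976 -2.103
endloop
endfacet
facet normal 0.686 -0.238 -0.688
outer loop
vertex -4.408 3.44 -2.243
vertex -4.082 3.976 -2.103
vertex -3.06 2.578 -0.601
endloop
endfacet
facet normal 0.796 -0.292 -0.530
outer loop
vertex 4.075 2.111 0.713
vertex 3.783 2.156 0.249
vertex 4.066 2.587 0.437
endloop
endfacet
facet normal 0.605 0.408 0.684
outer loop
vertex 4.075 2.111 0.713
vertex 4.066 2.587 0.437
vertex 2.69 2.62 1.635
endloop
endfacet
facet normal 0.605 0.408 0.684
outer loop
vertex 2.69 2.62 1.635
vertex 4.066 2.587 0.437
vertex 2.681 3.096 1.359
endloop
endfacet
facet normal -0.796 0.292 0.530
outer loop
vertex 2.69 2.62 1.635
vertex 2.681 3.096 1.359
vertex 2.397 2.664 1.171
endloop
endfacet
facet normal 0.796 -0.291 -0.530
outer loop
vertex 4.066 2.587 0.437
vertex 3.783 2.156 0.249
vertex 3.774 2.632 -0.026
endloop
endfacet
facet normal 0.290 0.953 -0.090
outer loop
vertex 4.066 2.587 0.437
vertex 3.774 2.632 -0.026
vertex 2.681 3.096 1.359
endloop
endfacet
facet normal 0.289 0.953 -0.091
outer loop
vertex 2.681 3.096 1.359
vertex 3.774 2.632 -0.026
vertex 2.389 3.14 0.896
endloop
endfacet
facet normal -0.796 0.293 0.530
outer loop
vertex 2.681 3.096 1.359
vertex 2.389 3.14 0.896
vertex 2.397 2.664 1.171
endloop
endfacet
facet normal 0.796 -0.291 -0.530
outer loop
vertex 3.774 2.632 -0.026
vertex 3.783 2.156 0.249
vertex 3.49 2.2 -0.215
endloop
endfacet
facet normal -0.316 0.547 -0.775
outer loop
vertex 3.774 2.632 -0.026
vertex 3.49 2.2 -0.215
vertex 2.389 3.14 0.896
endloop
endfacet
facet normal -0.315 0.547 -0.775
outer loop
vertex 2.389 3.14 0.896
vertex 3.49 2.2 -0.215
vertex 2.105 2.709 0.707
endloop
endfacet
facet normal -0.796 0.293 0.529
outer loop
vertex 2.389 3.14 0.896
vertex 2.105 2.709 0.707
vertex 2.397 2.664 1.171
endloop
endfacet
facet normal 0.796 -0.292 -0.530
outer loop
vertex 3.49 2.2 -0.215
vertex 3.783 2.156 0.249
vertex 3.499 1.724 0.061
endloop
endfacet
facet normal -0.605 -0.408 -0.684
outer loop
vertex 3.49 2.2 -0.215
vertex 3.499 1.724 0.061
vertex 2.105 2.709 0.707
endloop
endfacet
facet normal -0.605 -0.408 -0.684
outer loop
vertex 2.105 2.709 0.707
vertex 3.499 1.724 0.061
vertex 2.114 2.233 0.983
endloop
endfacet
facet normal -0.796 0.292 0.530
outer loop
vertex 2.105 2.709 0.707
vertex 2.114 2.233 0.983
vertex 2.397 2.664 1.171
endloop
endfacet
facet normal 0.796 -0.293 -0.530
outer loop
vertex 3.499 1.724 0.061
vertex 3.783 2.156 0.249
vertex 3.791 1.68 0.524
endloop
endfacet
facet normal -0.289 -0.953 0.092
outer loop
vertex 3.499 1.724 0.061
vertex 3.791 1.68 0.524
vertex 2.114 2.233 0.983
endloop
endfacet
facet normal -0.290 -0.953 0.090
outer loop
vertex 2.114 2.233 0.983
vertex 3.791 1.68 0.524
vertex 2.406 2.188 1.446
endloop
endfacet
facet normal -0.796 0.291 0.530
outer loop
vertex 2.114 2.233 0.983
vertex 2.406 2.188 1.446
vertex 2.397 2.664 1.171
endloop
endfacet
facet normal 0.796 -0.293 -0.529
outer loop
vertex 3.791 1.68 0.524
vertex 3.783 2.156 0.249
vertex 4.075 2.111 0.713
endloop
endfacet
facet normal 0.315 -0.548 0.775
outer loop
vertex 3.791 1.68 0.524
vertex 4.075 2.111 0.713
vertex 2.406 2.188 1.446
endloop
endfacet
facet normal 0.315 -0.547 0.776
outer loop
vertex 2.406 2.188 1.446
vertex 4.075 2.111 0.713
vertex 2.69 2.62 1.635
endloop
endfacet
facet normal -0.796 0.291 0.530
outer loop
vertex 2.406 2.188 1.446
vertex 2.69 2.62 1.635
vertex 2.397 2.664 1.171
endloop
endfacet

endsolid


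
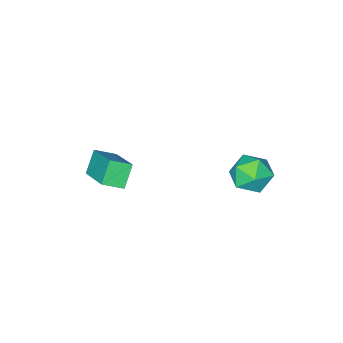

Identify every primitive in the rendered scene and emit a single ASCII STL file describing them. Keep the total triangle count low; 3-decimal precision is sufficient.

solid 
facet normal 0.098 0.994 0.040
outer loop
vertex -1.955 0.535 -4.449
vertex -2.678 0.578 -3.747
vertex -1.713 0.472 -3.472
endloop
endfacet
facet normal 0.717 0.684 -0.133
outer loop
vertex -1.955 0.535 -4.449
vertex -1.713 0.472 -3.472
vertex -1.262 -0.131 -4.143
endloop
endfacet
facet normal 0.614 0.305 -0.728
outer loop
vertex -1.955 0.535 -4.449
vertex -1.262 -0.131 -4.143
vertex -1.948 -0.398 -4.834
endloop
endfacet
facet normal -0.069 0.380 -0.922
outer loop
vertex -1.955 0.535 -4.449
vertex -1.948 -0.398 -4.834
vertex -2.824 0.041 -4.588
endloop
endfacet
facet normal -0.387 0.806 -0.448
outer loop
vertex -1.955 0.535 -4.449
vertex -2.824 0.041 -4.588
vertex -2.678 0.578 -3.747
endloop
endfacet
facet normal 0.891 0.232 0.390
outer loop
vertex -1.262 -0.131 -4.143
vertex -1.713 0.472 -3.472
vertex -1.556 -0.501 -3.252
endloop
endfacet
facet normal -0.110 0.734 0.670
outer loop
vertex -1.713 0.472 -3.472
vertex -2.678 0.578 -3.747
vertex -2.432 -0.062 -3.006
endloop
endfacet
facet normal -0.896 0.428 -0.118
outer loop
vertex -2.678 0.578 -3.747
vertex -2.824 0.041 -4.588
vertex -3.118 -0.329 -3.697
endloop
endfacet
facet normal -0.380 -0.262 -0.887
outer loop
vertex -2.824 0.041 -4.588
vertex -1.948 -0.398 -4.834
vertex -2.667 -0.932 -4.368
endloop
endfacet
facet normal 0.725 -0.383 -0.572
outer loop
vertex -1.948 -0.398 -4.834
vertex -1.262 -0.131 -4.143
vertex -1.702 -1.038 -4.093
endloop
endfacet
facet normal 0.069 -0.380 0.922
outer loop
vertex -2.425 -0.995 -3.391
vertex -1.556 -0.501 -3.252
vertex -2.432 -0.062 -3.006
endloop
endfacet
facet normal -0.614 -0.305 0.728
outer loop
vertex -2.425 -0.995 -3.391
vertex -2.432 -0.062 -3.006
vertex -3.118 -0.329 -3.697
endloop
endfacet
facet normal -0.717 -0.684 0.133
outer loop
vertex -2.425 -0.995 -3.391
vertex -3.118 -0.329 -3.697
vertex -2.667 -0.932 -4.368
endloop
endfacet
facet normal -0.098 -0.994 -0.040
outer loop
vertex -2.425 -0.995 -3.391
vertex -2.667 -0.932 -4.368
vertex -1.702 -1.038 -4.093
endloop
endfacet
facet normal 0.387 -0.806 0.448
outer loop
vertex -2.425 -0.995 -3.391
vertex -1.702 -1.038 -4.093
vertex -1.556 -0.501 -3.252
endloop
endfacet
facet normal 0.380 0.262 0.887
outer loop
vertex -2.432 -0.062 -3.006
vertex -1.556 -0.501 -3.252
vertex -1.713 0.472 -3.472
endloop
endfacet
facet normal -0.725 0.383 0.572
outer loop
vertex -3.118 -0.329 -3.697
vertex -2.432 -0.062 -3.006
vertex -2.678 0.578 -3.747
endloop
endfacet
facet normal -0.891 -0.232 -0.390
outer loop
vertex -2.667 -0.932 -4.368
vertex -3.118 -0.329 -3.697
vertex -2.824 0.041 -4.588
endloop
endfacet
facet normal 0.110 -0.734 -0.670
outer loop
vertex -1.702 -1.038 -4.093
vertex -2.667 -0.932 -4.368
vertex -1.948 -0.398 -4.834
endloop
endfacet
facet normal 0.896 -0.428 0.118
outer loop
vertex -1.556 -0.501 -3.252
vertex -1.702 -1.038 -4.093
vertex -1.262 -0.131 -4.143
endloop
endfacet
facet normal -0.755 0.511 -0.412
outer loop
vertex 2.168 -2.449 -2.088
vertex 2.856 -2.143 -2.97
vertex 1.564 -4.216 -3.173
endloop
endfacet
facet normal -0.593 -0.264 0.761
outer loop
vertex 2.304 -4.717 -2.77
vertex 2.168 -2.449 -2.088
vertex 1.564 -4.216 -3.173
endloop
endfacet
facet normal -0.755 0.511 -0.412
outer loop
vertex 1.564 -4.216 -3.173
vertex 2.856 -2.143 -2.97
vertex 2.252 -3.91 -4.055
endloop
endfacet
facet normal -0.280 -0.818 -0.502
outer loop
vertex 2.252 -3.91 -4.055
vertex 2.304 -4.717 -2.77
vertex 1.564 -4.216 -3.173
endloop
endfacet
facet normal 0.280 0.818 0.502
outer loop
vertex 2.168 -2.449 -2.088
vertex 3.596 -2.644 -2.567
vertex 2.856 -2.143 -2.97
endloop
endfacet
facet normal -0.593 -0.264 0.761
outer loop
vertex 2.908 -2.95 -1.685
vertex 2.168 -2.449 -2.088
vertex 2.304 -4.717 -2.77
endloop
endfacet
facet normal 0.280 0.818 0.502
outer loop
vertex 2.908 -2.95 -1.685
vertex 3.596 -2.644 -2.567
vertex 2.168 -2.449 -2.088
endloop
endfacet
facet normal 0.593 0.264 -0.761
outer loop
vertex 2.856 -2.143 -2.97
vertex 3.596 -2.644 -2.567
vertex 2.252 -3.91 -4.055
endloop
endfacet
facet normal -0.280 -0.818 -0.502
outer loop
vertex 2.992 -4.411 -3.652
vertex 2.304 -4.717 -2.77
vertex 2.252 -3.91 -4.055
endloop
endfacet
facet normal 0.593 0.264 -0.761
outer loop
vertex 2.252 -3.91 -4.055
vertex 3.596 -2.644 -2.567
vertex 2.992 -4.411 -3.652
endloop
endfacet
facet normal 0.755 -0.511 0.412
outer loop
vertex 2.992 -4.411 -3.652
vertex 2.908 -2.95 -1.685
vertex 2.304 -4.717 -2.77
endloop
endfacet
facet normal 0.755 -0.511 0.412
outer loop
vertex 3.596 -2.644 -2.567
vertex 2.908 -2.95 -1.685
vertex 2.992 -4.411 -3.652
endloop
endfacet

endsolid


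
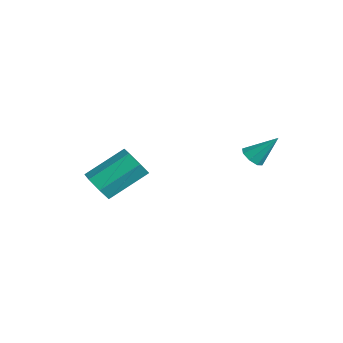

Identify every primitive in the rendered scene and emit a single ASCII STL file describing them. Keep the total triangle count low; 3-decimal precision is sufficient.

solid 
facet normal -0.289 -0.618 -0.731
outer loop
vertex 2.738 2.551 0.835
vertex 2.32 2.899 0.706
vertex 2.852 2.843 0.543
endloop
endfacet
facet normal 0.963 -0.162 0.214
outer loop
vertex 2.738 2.551 0.835
vertex 2.852 2.843 0.543
vertex 2.74 3.801 1.774
endloop
endfacet
facet normal -0.289 -0.616 -0.733
outer loop
vertex 2.852 2.843 0.543
vertex 2.32 2.899 0.706
vertex 2.655 3.169 0.347
endloop
endfacet
facet normal 0.888 0.399 -0.229
outer loop
vertex 2.852 2.843 0.543
vertex 2.655 3.169 0.347
vertex 2.74 3.801 1.774
endloop
endfacet
facet normal -0.287 -0.617 -0.732
outer loop
vertex 2.655 3.169 0.347
vertex 2.32 2.899 0.706
vertex 2.261 3.337 0.36
endloop
endfacet
facet normal 0.349 0.849 -0.397
outer loop
vertex 2.655 3.169 0.347
vertex 2.261 3.337 0.36
vertex 2.74 3.801 1.774
endloop
endfacet
facet normal -0.287 -0.617 -0.733
outer loop
vertex 2.261 3.337 0.36
vertex 2.32 2.899 0.706
vertex 1.901 3.248 0.576
endloop
endfacet
facet normal -0.340 0.922 -0.187
outer loop
vertex 2.261 3.337 0.36
vertex 1.901 3.248 0.576
vertex 2.74 3.801 1.774
endloop
endfacet
facet normal -0.288 -0.618 -0.731
outer loop
vertex 1.901 3.248 0.576
vertex 2.32 2.899 0.706
vertex 1.787 2.956 0.868
endloop
endfacet
facet normal -0.771 0.575 0.274
outer loop
vertex 1.901 3.248 0.576
vertex 1.787 2.956 0.868
vertex 2.74 3.801 1.774
endloop
endfacet
facet normal -0.289 -0.615 -0.733
outer loop
vertex 1.787 2.956 0.868
vertex 2.32 2.899 0.706
vertex 1.984 2.63 1.064
endloop
endfacet
facet normal -0.695 0.013 0.719
outer loop
vertex 1.787 2.956 0.868
vertex 1.984 2.63 1.064
vertex 2.74 3.801 1.774
endloop
endfacet
facet normal -0.287 -0.617 -0.733
outer loop
vertex 1.984 2.63 1.064
vertex 2.32 2.899 0.706
vertex 2.378 2.462 1.051
endloop
endfacet
facet normal -0.157 -0.436 0.886
outer loop
vertex 1.984 2.63 1.064
vertex 2.378 2.462 1.051
vertex 2.74 3.801 1.774
endloop
endfacet
facet normal -0.287 -0.617 -0.733
outer loop
vertex 2.378 2.462 1.051
vertex 2.32 2.899 0.706
vertex 2.738 2.551 0.835
endloop
endfacet
facet normal 0.532 -0.509 0.677
outer loop
vertex 2.378 2.462 1.051
vertex 2.738 2.551 0.835
vertex 2.74 3.801 1.774
endloop
endfacet
facet normal -0.039 -0.837 -0.546
outer loop
vertex -2.259 -1.259 -3.194
vertex -3.021 -1.439 -2.863
vertex -2.84 -0.992 -3.562
endloop
endfacet
facet normal 0.615 0.410 -0.673
outer loop
vertex -2.259 -1.259 -3.194
vertex -2.84 -0.992 -3.562
vertex -2.177 0.499 -2.048
endloop
endfacet
facet normal 0.616 0.409 -0.673
outer loop
vertex -2.177 0.499 -2.048
vertex -2.84 -0.992 -3.562
vertex -2.757 0.766 -2.417
endloop
endfacet
facet normal 0.039 0.838 0.545
outer loop
vertex -2.177 0.499 -2.048
vertex -2.757 0.766 -2.417
vertex -2.939 0.319 -1.717
endloop
endfacet
facet normal -0.040 -0.837 -0.546
outer loop
vertex -2.84 -0.992 -3.562
vertex -3.021 -1.439 -2.863
vertex -3.557 -1.061 -3.404
endloop
endfacet
facet normal -0.230 0.539 -0.810
outer loop
vertex -2.84 -0.992 -3.562
vertex -3.557 -1.061 -3.404
vertex -2.757 0.766 -2.417
endloop
endfacet
facet normal -0.230 0.539 -0.810
outer loop
vertex -2.757 0.766 -2.417
vertex -3.557 -1.061 -3.404
vertex -3.474 0.697 -2.259
endloop
endfacet
facet normal 0.040 0.837 0.545
outer loop
vertex -2.757 0.766 -2.417
vertex -3.474 0.697 -2.259
vertex -2.939 0.319 -1.717
endloop
endfacet
facet normal -0.040 -0.837 -0.546
outer loop
vertex -3.557 -1.061 -3.404
vertex -3.021 -1.439 -2.863
vertex -3.87 -1.415 -2.838
endloop
endfacet
facet normal -0.905 0.262 -0.336
outer loop
vertex -3.557 -1.061 -3.404
vertex -3.87 -1.415 -2.838
vertex -3.474 0.697 -2.259
endloop
endfacet
facet normal -0.904 0.262 -0.338
outer loop
vertex -3.474 0.697 -2.259
vertex -3.87 -1.415 -2.838
vertex -3.788 0.343 -1.693
endloop
endfacet
facet normal 0.039 0.837 0.545
outer loop
vertex -3.474 0.697 -2.259
vertex -3.788 0.343 -1.693
vertex -2.939 0.319 -1.717
endloop
endfacet
facet normal -0.040 -0.837 -0.546
outer loop
vertex -3.87 -1.415 -2.838
vertex -3.021 -1.439 -2.863
vertex -3.545 -1.787 -2.291
endloop
endfacet
facet normal -0.897 -0.211 0.389
outer loop
vertex -3.87 -1.415 -2.838
vertex -3.545 -1.787 -2.291
vertex -3.788 0.343 -1.693
endloop
endfacet
facet normal -0.897 -0.211 0.388
outer loop
vertex -3.788 0.343 -1.693
vertex -3.545 -1.787 -2.291
vertex -3.463 -0.029 -1.145
endloop
endfacet
facet normal 0.039 0.837 0.545
outer loop
vertex -3.788 0.343 -1.693
vertex -3.463 -0.029 -1.145
vertex -2.939 0.319 -1.717
endloop
endfacet
facet normal -0.039 -0.837 -0.545
outer loop
vertex -3.545 -1.787 -2.291
vertex -3.021 -1.439 -2.863
vertex -2.825 -1.897 -2.174
endloop
endfacet
facet normal -0.214 -0.526 0.823
outer loop
vertex -3.545 -1.787 -2.291
vertex -2.825 -1.897 -2.174
vertex -3.463 -0.029 -1.145
endloop
endfacet
facet normal -0.213 -0.526 0.823
outer loop
vertex -3.463 -0.029 -1.145
vertex -2.825 -1.897 -2.174
vertex -2.743 -0.139 -1.029
endloop
endfacet
facet normal 0.040 0.837 0.546
outer loop
vertex -3.463 -0.029 -1.145
vertex -2.743 -0.139 -1.029
vertex -2.939 0.319 -1.717
endloop
endfacet
facet normal -0.039 -0.837 -0.545
outer loop
vertex -2.825 -1.897 -2.174
vertex -3.021 -1.439 -2.863
vertex -2.253 -1.662 -2.576
endloop
endfacet
facet normal 0.630 -0.444 0.637
outer loop
vertex -2.825 -1.897 -2.174
vertex -2.253 -1.662 -2.576
vertex -2.743 -0.139 -1.029
endloop
endfacet
facet normal 0.629 -0.445 0.638
outer loop
vertex -2.743 -0.139 -1.029
vertex -2.253 -1.662 -2.576
vertex -2.17 0.096 -1.43
endloop
endfacet
facet normal 0.039 0.837 0.546
outer loop
vertex -2.743 -0.139 -1.029
vertex -2.17 0.096 -1.43
vertex -2.939 0.319 -1.717
endloop
endfacet
facet normal -0.039 -0.837 -0.546
outer loop
vertex -2.253 -1.662 -2.576
vertex -3.021 -1.439 -2.863
vertex -2.259 -1.259 -3.194
endloop
endfacet
facet normal 0.999 -0.029 -0.028
outer loop
vertex -2.253 -1.662 -2.576
vertex -2.259 -1.259 -3.194
vertex -2.17 0.096 -1.43
endloop
endfacet
facet normal 0.999 -0.028 -0.029
outer loop
vertex -2.17 0.096 -1.43
vertex -2.259 -1.259 -3.194
vertex -2.177 0.499 -2.048
endloop
endfacet
facet normal 0.039 0.837 0.545
outer loop
vertex -2.17 0.096 -1.43
vertex -2.177 0.499 -2.048
vertex -2.939 0.319 -1.717
endloop
endfacet

endsolid


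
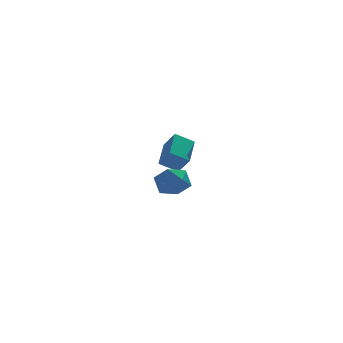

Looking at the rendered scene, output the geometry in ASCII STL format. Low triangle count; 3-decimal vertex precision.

solid 
facet normal -0.481 0.490 0.727
outer loop
vertex -3.735 -2.958 1.841
vertex -3.128 -3.475 2.59
vertex -2.789 -2.523 2.173
endloop
endfacet
facet normal -0.452 0.882 0.132
outer loop
vertex -3.735 -2.958 1.841
vertex -2.789 -2.523 2.173
vertex -3.058 -2.502 1.113
endloop
endfacet
facet normal -0.765 0.511 -0.392
outer loop
vertex -3.735 -2.958 1.841
vertex -3.058 -2.502 1.113
vertex -3.564 -3.442 0.875
endloop
endfacet
facet normal -0.987 -0.111 -0.119
outer loop
vertex -3.735 -2.958 1.841
vertex -3.564 -3.442 0.875
vertex -3.607 -4.043 1.788
endloop
endfacet
facet normal -0.811 -0.124 0.572
outer loop
vertex -3.735 -2.958 1.841
vertex -3.607 -4.043 1.788
vertex -3.128 -3.475 2.59
endloop
endfacet
facet normal 0.234 0.971 -0.040
outer loop
vertex -3.058 -2.502 1.113
vertex -2.789 -2.523 2.173
vertex -2.033 -2.737 1.412
endloop
endfacet
facet normal 0.188 0.337 0.922
outer loop
vertex -2.789 -2.523 2.173
vertex -3.128 -3.475 2.59
vertex -2.076 -3.338 2.325
endloop
endfacet
facet normal -0.346 -0.656 0.671
outer loop
vertex -3.128 -3.475 2.59
vertex -3.607 -4.043 1.788
vertex -2.582 -4.278 2.087
endloop
endfacet
facet normal -0.630 -0.635 -0.447
outer loop
vertex -3.607 -4.043 1.788
vertex -3.564 -3.442 0.875
vertex -2.851 -4.257 1.027
endloop
endfacet
facet normal -0.272 0.371 -0.888
outer loop
vertex -3.564 -3.442 0.875
vertex -3.058 -2.502 1.113
vertex -2.512 -3.305 0.61
endloop
endfacet
facet normal 0.987 0.111 0.119
outer loop
vertex -1.905 -3.822 1.359
vertex -2.033 -2.737 1.412
vertex -2.076 -3.338 2.325
endloop
endfacet
facet normal 0.765 -0.511 0.392
outer loop
vertex -1.905 -3.822 1.359
vertex -2.076 -3.338 2.325
vertex -2.582 -4.278 2.087
endloop
endfacet
facet normal 0.452 -0.882 -0.132
outer loop
vertex -1.905 -3.822 1.359
vertex -2.582 -4.278 2.087
vertex -2.851 -4.257 1.027
endloop
endfacet
facet normal 0.481 -0.490 -0.727
outer loop
vertex -1.905 -3.822 1.359
vertex -2.851 -4.257 1.027
vertex -2.512 -3.305 0.61
endloop
endfacet
facet normal 0.811 0.124 -0.572
outer loop
vertex -1.905 -3.822 1.359
vertex -2.512 -3.305 0.61
vertex -2.033 -2.737 1.412
endloop
endfacet
facet normal 0.630 0.635 0.447
outer loop
vertex -2.076 -3.338 2.325
vertex -2.033 -2.737 1.412
vertex -2.789 -2.523 2.173
endloop
endfacet
facet normal 0.272 -0.371 0.888
outer loop
vertex -2.582 -4.278 2.087
vertex -2.076 -3.338 2.325
vertex -3.128 -3.475 2.59
endloop
endfacet
facet normal -0.234 -0.971 0.040
outer loop
vertex -2.851 -4.257 1.027
vertex -2.582 -4.278 2.087
vertex -3.607 -4.043 1.788
endloop
endfacet
facet normal -0.188 -0.337 -0.922
outer loop
vertex -2.512 -3.305 0.61
vertex -2.851 -4.257 1.027
vertex -3.564 -3.442 0.875
endloop
endfacet
facet normal 0.346 0.656 -0.671
outer loop
vertex -2.033 -2.737 1.412
vertex -2.512 -3.305 0.61
vertex -3.058 -2.502 1.113
endloop
endfacet
facet normal -0.340 0.526 -0.780
outer loop
vertex -0.64 5.011 1.167
vertex 0.465 4.754 0.512
vertex -1.517 3.265 0.372
endloop
endfacet
facet normal -0.843 0.196 0.500
outer loop
vertex -1.065 2.566 1.408
vertex -0.64 5.011 1.167
vertex -1.517 3.265 0.372
endloop
endfacet
facet normal -0.340 0.526 -0.779
outer loop
vertex -1.517 3.265 0.372
vertex 0.465 4.754 0.512
vertex -0.413 3.008 -0.284
endloop
endfacet
facet normal -0.416 -0.827 -0.377
outer loop
vertex -0.413 3.008 -0.284
vertex -1.065 2.566 1.408
vertex -1.517 3.265 0.372
endloop
endfacet
facet normal 0.416 0.828 0.377
outer loop
vertex -0.64 5.011 1.167
vertex 0.917 4.055 1.548
vertex 0.465 4.754 0.512
endloop
endfacet
facet normal -0.843 0.196 0.500
outer loop
vertex -0.187 4.312 2.204
vertex -0.64 5.011 1.167
vertex -1.065 2.566 1.408
endloop
endfacet
facet normal 0.416 0.828 0.376
outer loop
vertex -0.187 4.312 2.204
vertex 0.917 4.055 1.548
vertex -0.64 5.011 1.167
endloop
endfacet
facet normal 0.843 -0.196 -0.500
outer loop
vertex 0.465 4.754 0.512
vertex 0.917 4.055 1.548
vertex -0.413 3.008 -0.284
endloop
endfacet
facet normal -0.416 -0.828 -0.376
outer loop
vertex 0.04 2.309 0.753
vertex -1.065 2.566 1.408
vertex -0.413 3.008 -0.284
endloop
endfacet
facet normal 0.843 -0.196 -0.500
outer loop
vertex -0.413 3.008 -0.284
vertex 0.917 4.055 1.548
vertex 0.04 2.309 0.753
endloop
endfacet
facet normal 0.340 -0.526 0.780
outer loop
vertex 0.04 2.309 0.753
vertex -0.187 4.312 2.204
vertex -1.065 2.566 1.408
endloop
endfacet
facet normal 0.341 -0.526 0.779
outer loop
vertex 0.917 4.055 1.548
vertex -0.187 4.312 2.204
vertex 0.04 2.309 0.753
endloop
endfacet

endsolid


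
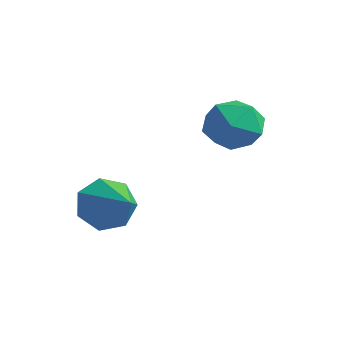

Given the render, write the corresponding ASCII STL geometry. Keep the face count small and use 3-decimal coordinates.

solid 
facet normal -0.899 0.203 -0.389
outer loop
vertex 1.969 1.323 -0.702
vertex 1.509 0.939 0.16
vertex 1.816 1.924 -0.034
endloop
endfacet
facet normal 0.770 0.552 -0.320
outer loop
vertex 1.969 1.323 -0.702
vertex 1.816 1.924 -0.034
vertex 3.171 0.561 0.88
endloop
endfacet
facet normal -0.899 0.204 -0.388
outer loop
vertex 1.816 1.924 -0.034
vertex 1.509 0.939 0.16
vertex 1.432 1.782 0.78
endloop
endfacet
facet normal 0.517 0.768 0.378
outer loop
vertex 1.816 1.924 -0.034
vertex 1.432 1.782 0.78
vertex 3.171 0.561 0.88
endloop
endfacet
facet normal -0.899 0.203 -0.388
outer loop
vertex 1.432 1.782 0.78
vertex 1.509 0.939 0.16
vertex 1.106 1.006 1.128
endloop
endfacet
facet normal 0.184 0.337 0.923
outer loop
vertex 1.432 1.782 0.78
vertex 1.106 1.006 1.128
vertex 3.171 0.561 0.88
endloop
endfacet
facet normal -0.899 0.204 -0.388
outer loop
vertex 1.106 1.006 1.128
vertex 1.509 0.939 0.16
vertex 1.083 0.179 0.746
endloop
endfacet
facet normal 0.019 -0.420 0.907
outer loop
vertex 1.106 1.006 1.128
vertex 1.083 0.179 0.746
vertex 3.171 0.561 0.88
endloop
endfacet
facet normal -0.898 0.204 -0.389
outer loop
vertex 1.083 0.179 0.746
vertex 1.509 0.939 0.16
vertex 1.381 -0.076 -0.076
endloop
endfacet
facet normal 0.148 -0.928 0.342
outer loop
vertex 1.083 0.179 0.746
vertex 1.381 -0.076 -0.076
vertex 3.171 0.561 0.88
endloop
endfacet
facet normal -0.899 0.204 -0.389
outer loop
vertex 1.381 -0.076 -0.076
vertex 1.509 0.939 0.16
vertex 1.775 0.433 -0.72
endloop
endfacet
facet normal 0.474 -0.808 -0.349
outer loop
vertex 1.381 -0.076 -0.076
vertex 1.775 0.433 -0.72
vertex 3.171 0.561 0.88
endloop
endfacet
facet normal -0.899 0.204 -0.389
outer loop
vertex 1.775 0.433 -0.72
vertex 1.509 0.939 0.16
vertex 1.969 1.323 -0.702
endloop
endfacet
facet normal 0.751 -0.151 -0.643
outer loop
vertex 1.775 0.433 -0.72
vertex 1.969 1.323 -0.702
vertex 3.171 0.561 0.88
endloop
endfacet
facet normal -0.053 0.896 -0.440
outer loop
vertex 4.148 4.507 2.559
vertex 3.213 4.728 3.123
vertex 4.203 5.0 3.557
endloop
endfacet
facet normal 0.624 0.686 -0.373
outer loop
vertex 4.148 4.507 2.559
vertex 4.203 5.0 3.557
vertex 4.928 4.196 3.292
endloop
endfacet
facet normal 0.697 0.064 -0.714
outer loop
vertex 4.148 4.507 2.559
vertex 4.928 4.196 3.292
vertex 4.386 3.427 2.695
endloop
endfacet
facet normal 0.064 -0.111 -0.992
outer loop
vertex 4.148 4.507 2.559
vertex 4.386 3.427 2.695
vertex 3.326 3.756 2.59
endloop
endfacet
facet normal -0.400 0.404 -0.822
outer loop
vertex 4.148 4.507 2.559
vertex 3.326 3.756 2.59
vertex 3.213 4.728 3.123
endloop
endfacet
facet normal 0.754 0.574 0.320
outer loop
vertex 4.928 4.196 3.292
vertex 4.203 5.0 3.557
vertex 4.474 4.224 4.31
endloop
endfacet
facet normal -0.344 0.915 0.212
outer loop
vertex 4.203 5.0 3.557
vertex 3.213 4.728 3.123
vertex 3.414 4.553 4.205
endloop
endfacet
facet normal -0.906 0.118 -0.407
outer loop
vertex 3.213 4.728 3.123
vertex 3.326 3.756 2.59
vertex 2.872 3.784 3.608
endloop
endfacet
facet normal -0.154 -0.715 -0.682
outer loop
vertex 3.326 3.756 2.59
vertex 4.386 3.427 2.695
vertex 3.597 2.98 3.343
endloop
endfacet
facet normal 0.871 -0.434 -0.232
outer loop
vertex 4.386 3.427 2.695
vertex 4.928 4.196 3.292
vertex 4.587 3.252 3.777
endloop
endfacet
facet normal -0.064 0.111 0.992
outer loop
vertex 3.652 3.473 4.341
vertex 4.474 4.224 4.31
vertex 3.414 4.553 4.205
endloop
endfacet
facet normal -0.697 -0.064 0.714
outer loop
vertex 3.652 3.473 4.341
vertex 3.414 4.553 4.205
vertex 2.872 3.784 3.608
endloop
endfacet
facet normal -0.624 -0.686 0.373
outer loop
vertex 3.652 3.473 4.341
vertex 2.872 3.784 3.608
vertex 3.597 2.98 3.343
endloop
endfacet
facet normal 0.053 -0.896 0.440
outer loop
vertex 3.652 3.473 4.341
vertex 3.597 2.98 3.343
vertex 4.587 3.252 3.777
endloop
endfacet
facet normal 0.400 -0.404 0.822
outer loop
vertex 3.652 3.473 4.341
vertex 4.587 3.252 3.777
vertex 4.474 4.224 4.31
endloop
endfacet
facet normal 0.154 0.715 0.682
outer loop
vertex 3.414 4.553 4.205
vertex 4.474 4.224 4.31
vertex 4.203 5.0 3.557
endloop
endfacet
facet normal -0.871 0.434 0.232
outer loop
vertex 2.872 3.784 3.608
vertex 3.414 4.553 4.205
vertex 3.213 4.728 3.123
endloop
endfacet
facet normal -0.754 -0.574 -0.320
outer loop
vertex 3.597 2.98 3.343
vertex 2.872 3.784 3.608
vertex 3.326 3.756 2.59
endloop
endfacet
facet normal 0.344 -0.915 -0.212
outer loop
vertex 4.587 3.252 3.777
vertex 3.597 2.98 3.343
vertex 4.386 3.427 2.695
endloop
endfacet
facet normal 0.906 -0.118 0.407
outer loop
vertex 4.474 4.224 4.31
vertex 4.587 3.252 3.777
vertex 4.928 4.196 3.292
endloop
endfacet

endsolid
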